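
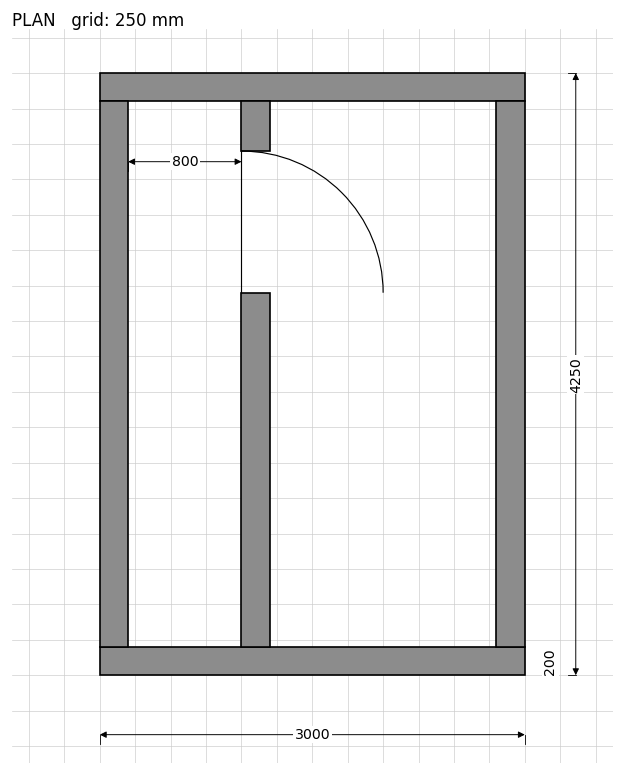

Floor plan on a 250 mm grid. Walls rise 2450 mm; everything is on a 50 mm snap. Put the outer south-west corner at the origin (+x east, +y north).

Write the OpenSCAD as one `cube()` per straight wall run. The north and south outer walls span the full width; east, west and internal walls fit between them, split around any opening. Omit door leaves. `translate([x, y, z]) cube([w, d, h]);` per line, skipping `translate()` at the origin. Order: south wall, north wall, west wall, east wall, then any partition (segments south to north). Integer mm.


cube([3000, 200, 2450]);
translate([0, 4050, 0]) cube([3000, 200, 2450]);
translate([0, 200, 0]) cube([200, 3850, 2450]);
translate([2800, 200, 0]) cube([200, 3850, 2450]);
translate([1000, 200, 0]) cube([200, 2500, 2450]);
translate([1000, 3700, 0]) cube([200, 350, 2450]);


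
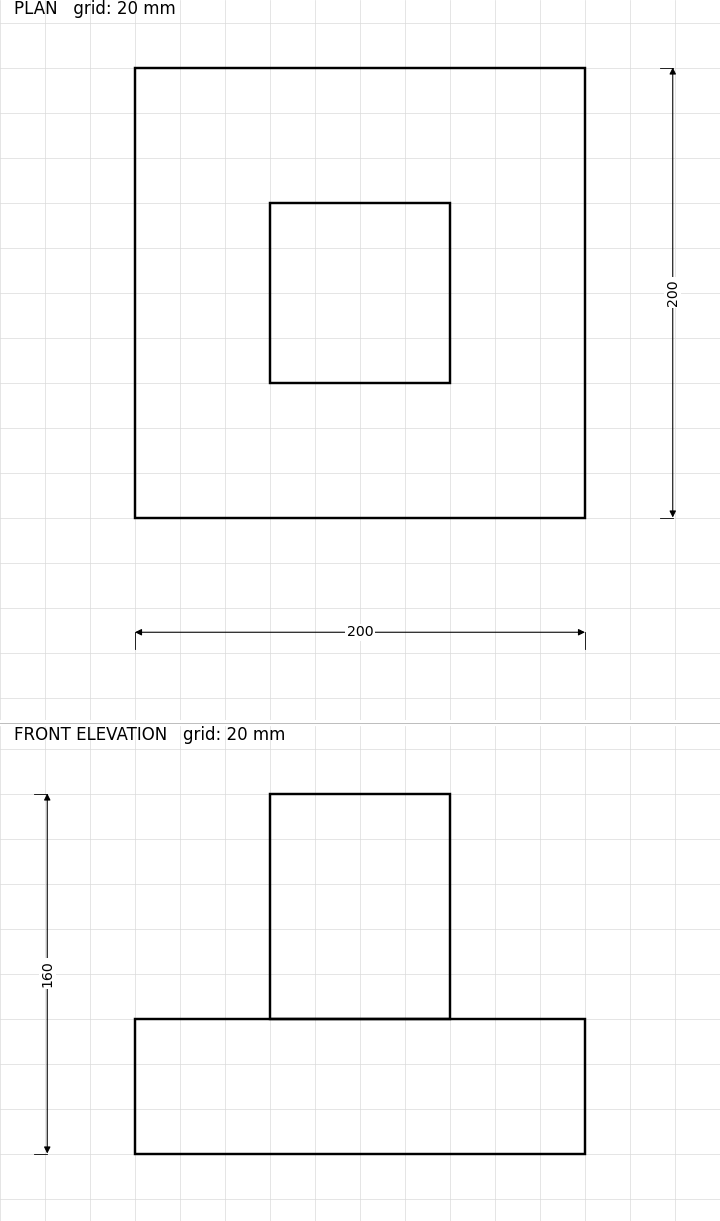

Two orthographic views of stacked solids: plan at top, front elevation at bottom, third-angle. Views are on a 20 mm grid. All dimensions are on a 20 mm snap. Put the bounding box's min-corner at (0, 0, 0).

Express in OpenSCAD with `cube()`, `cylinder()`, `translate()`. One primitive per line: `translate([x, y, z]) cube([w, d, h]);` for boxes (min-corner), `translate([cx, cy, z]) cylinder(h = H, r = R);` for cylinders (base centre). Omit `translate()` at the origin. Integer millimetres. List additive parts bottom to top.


cube([200, 200, 60]);
translate([60, 60, 60]) cube([80, 80, 100]);


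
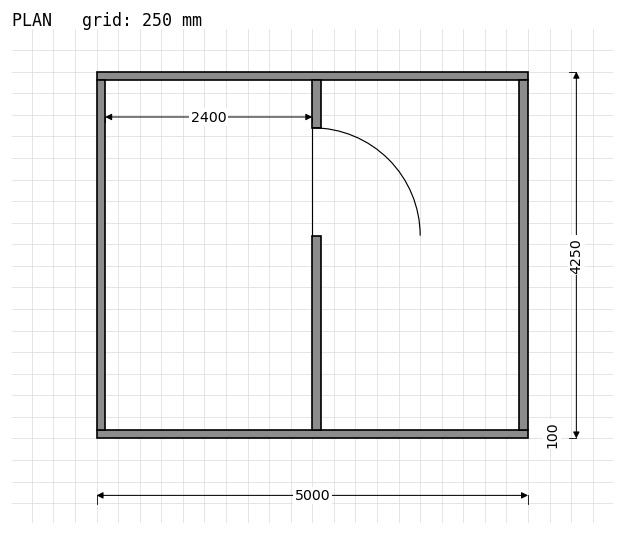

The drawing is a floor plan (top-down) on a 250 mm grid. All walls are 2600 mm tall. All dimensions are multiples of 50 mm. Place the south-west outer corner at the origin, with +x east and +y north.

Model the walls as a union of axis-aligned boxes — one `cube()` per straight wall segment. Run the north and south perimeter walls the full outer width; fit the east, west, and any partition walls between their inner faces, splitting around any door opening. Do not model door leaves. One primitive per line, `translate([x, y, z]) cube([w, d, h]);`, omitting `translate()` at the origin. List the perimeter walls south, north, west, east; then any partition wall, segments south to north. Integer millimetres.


cube([5000, 100, 2600]);
translate([0, 4150, 0]) cube([5000, 100, 2600]);
translate([0, 100, 0]) cube([100, 4050, 2600]);
translate([4900, 100, 0]) cube([100, 4050, 2600]);
translate([2500, 100, 0]) cube([100, 2250, 2600]);
translate([2500, 3600, 0]) cube([100, 550, 2600]);


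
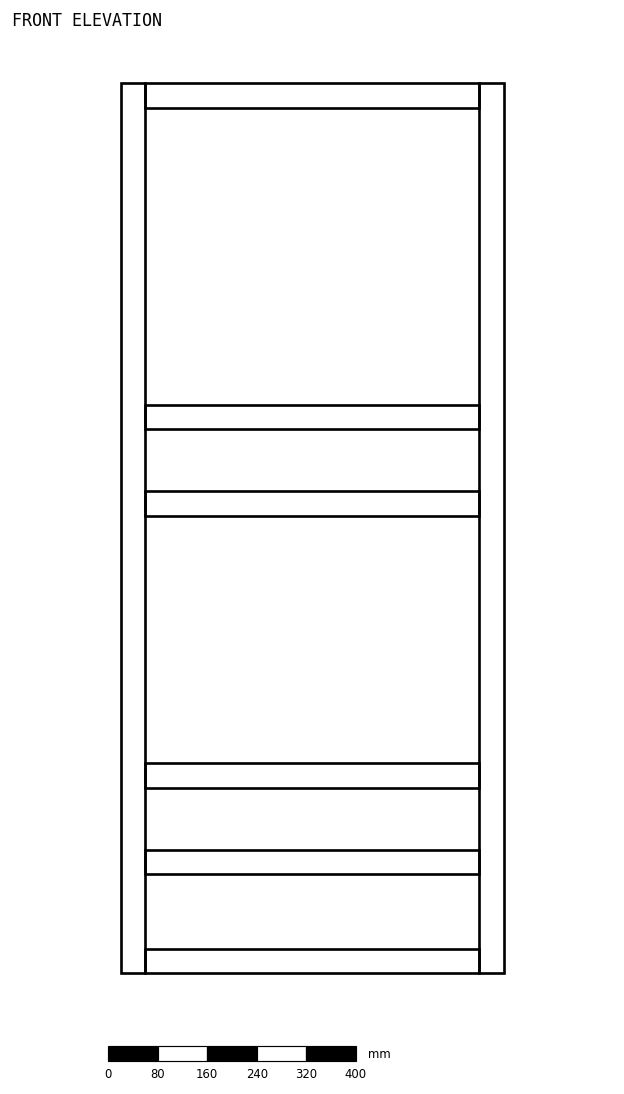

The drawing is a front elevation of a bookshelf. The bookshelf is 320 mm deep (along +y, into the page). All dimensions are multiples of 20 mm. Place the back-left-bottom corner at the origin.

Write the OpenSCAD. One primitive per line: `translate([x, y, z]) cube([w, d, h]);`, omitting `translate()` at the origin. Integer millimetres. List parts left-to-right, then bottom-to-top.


cube([40, 320, 1440]);
translate([40, 0, 0]) cube([540, 320, 40]);
translate([40, 0, 160]) cube([540, 320, 40]);
translate([40, 0, 300]) cube([540, 320, 40]);
translate([40, 0, 740]) cube([540, 320, 40]);
translate([40, 0, 880]) cube([540, 320, 40]);
translate([40, 0, 1400]) cube([540, 320, 40]);
translate([580, 0, 0]) cube([40, 320, 1440]);


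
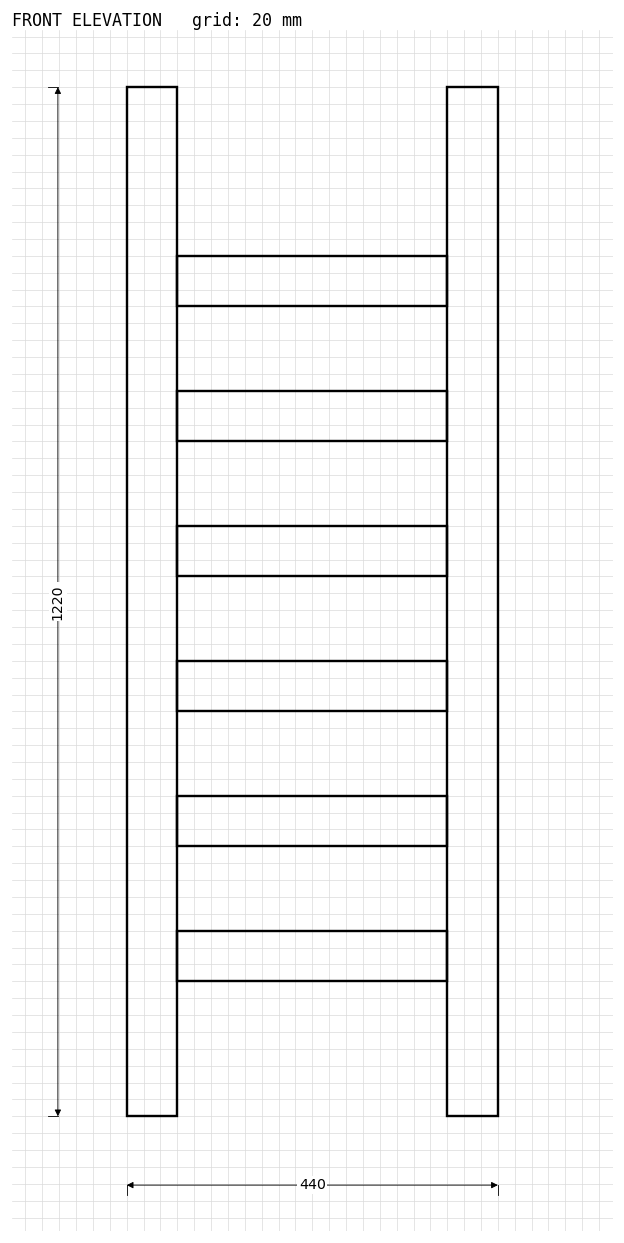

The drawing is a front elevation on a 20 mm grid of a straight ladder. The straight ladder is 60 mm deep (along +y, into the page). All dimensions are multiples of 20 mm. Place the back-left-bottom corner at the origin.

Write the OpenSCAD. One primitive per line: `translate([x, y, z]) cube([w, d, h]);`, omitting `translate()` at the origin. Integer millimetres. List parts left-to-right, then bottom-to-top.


cube([60, 60, 1220]);
translate([60, 0, 160]) cube([320, 60, 60]);
translate([60, 0, 320]) cube([320, 60, 60]);
translate([60, 0, 480]) cube([320, 60, 60]);
translate([60, 0, 640]) cube([320, 60, 60]);
translate([60, 0, 800]) cube([320, 60, 60]);
translate([60, 0, 960]) cube([320, 60, 60]);
translate([380, 0, 0]) cube([60, 60, 1220]);


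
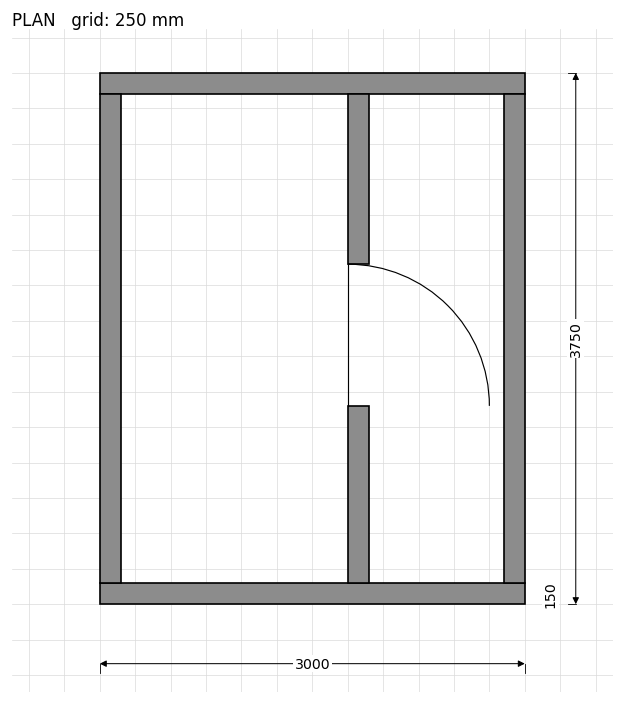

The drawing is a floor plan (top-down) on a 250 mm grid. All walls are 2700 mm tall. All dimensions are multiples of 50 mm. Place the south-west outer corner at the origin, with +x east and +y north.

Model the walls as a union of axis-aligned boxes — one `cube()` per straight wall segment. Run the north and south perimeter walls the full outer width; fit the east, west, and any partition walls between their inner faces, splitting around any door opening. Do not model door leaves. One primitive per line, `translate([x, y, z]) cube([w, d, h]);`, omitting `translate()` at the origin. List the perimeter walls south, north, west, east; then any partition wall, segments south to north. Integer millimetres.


cube([3000, 150, 2700]);
translate([0, 3600, 0]) cube([3000, 150, 2700]);
translate([0, 150, 0]) cube([150, 3450, 2700]);
translate([2850, 150, 0]) cube([150, 3450, 2700]);
translate([1750, 150, 0]) cube([150, 1250, 2700]);
translate([1750, 2400, 0]) cube([150, 1200, 2700]);


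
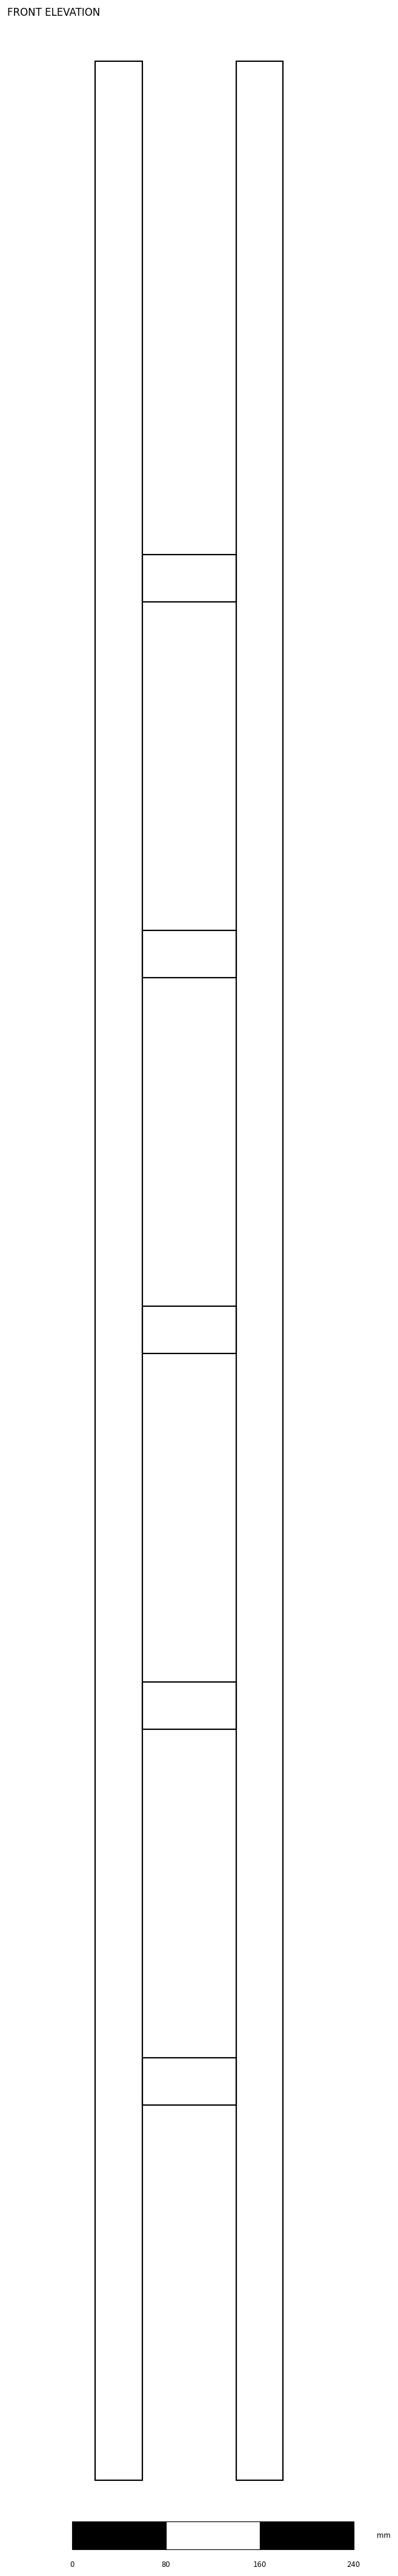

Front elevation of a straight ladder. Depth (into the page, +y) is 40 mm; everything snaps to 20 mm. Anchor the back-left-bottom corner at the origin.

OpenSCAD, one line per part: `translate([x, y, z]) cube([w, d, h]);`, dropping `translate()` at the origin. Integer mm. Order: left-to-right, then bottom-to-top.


cube([40, 40, 2060]);
translate([40, 0, 320]) cube([80, 40, 40]);
translate([40, 0, 640]) cube([80, 40, 40]);
translate([40, 0, 960]) cube([80, 40, 40]);
translate([40, 0, 1280]) cube([80, 40, 40]);
translate([40, 0, 1600]) cube([80, 40, 40]);
translate([120, 0, 0]) cube([40, 40, 2060]);


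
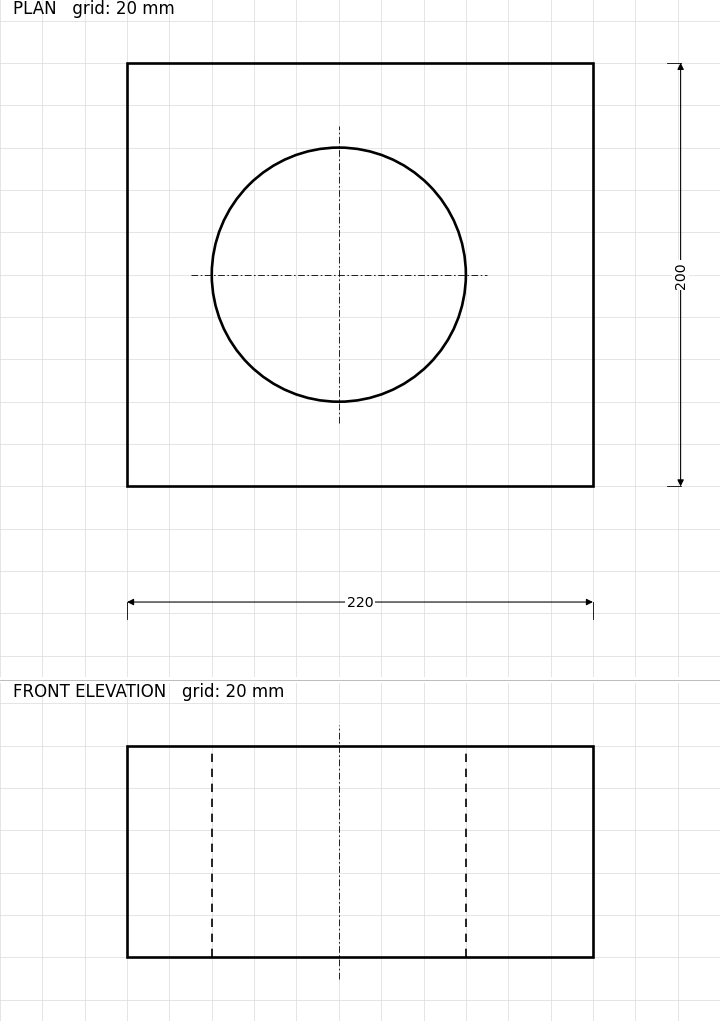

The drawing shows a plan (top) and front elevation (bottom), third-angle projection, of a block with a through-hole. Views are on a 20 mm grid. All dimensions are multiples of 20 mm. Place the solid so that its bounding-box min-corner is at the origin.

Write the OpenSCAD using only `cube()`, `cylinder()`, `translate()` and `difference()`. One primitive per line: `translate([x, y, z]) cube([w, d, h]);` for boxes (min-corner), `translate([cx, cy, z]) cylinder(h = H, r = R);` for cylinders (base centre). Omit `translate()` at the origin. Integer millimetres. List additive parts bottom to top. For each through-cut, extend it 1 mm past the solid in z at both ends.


difference() {
  cube([220, 200, 100]);
  translate([100, 100, -1]) cylinder(h = 102, r = 60);
}


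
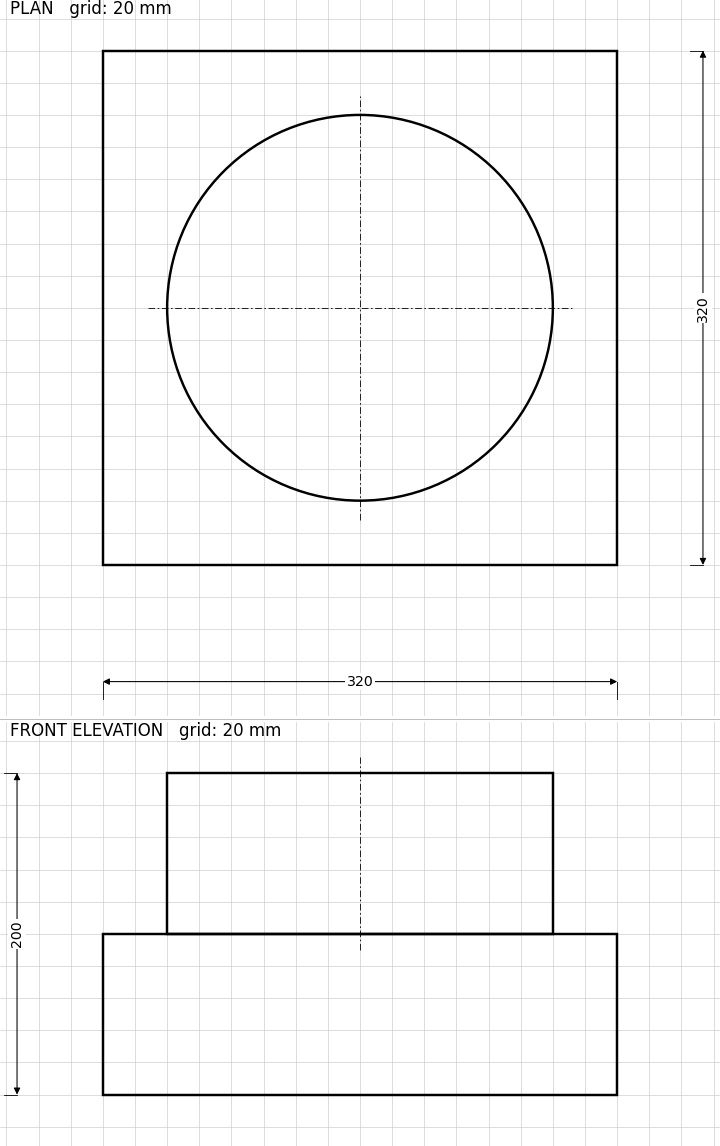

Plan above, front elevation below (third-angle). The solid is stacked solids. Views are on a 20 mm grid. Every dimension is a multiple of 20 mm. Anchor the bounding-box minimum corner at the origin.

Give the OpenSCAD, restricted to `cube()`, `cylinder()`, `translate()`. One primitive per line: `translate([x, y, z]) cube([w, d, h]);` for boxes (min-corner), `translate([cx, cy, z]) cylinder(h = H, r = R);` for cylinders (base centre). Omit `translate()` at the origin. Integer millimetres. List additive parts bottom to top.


cube([320, 320, 100]);
translate([160, 160, 100]) cylinder(h = 100, r = 120);


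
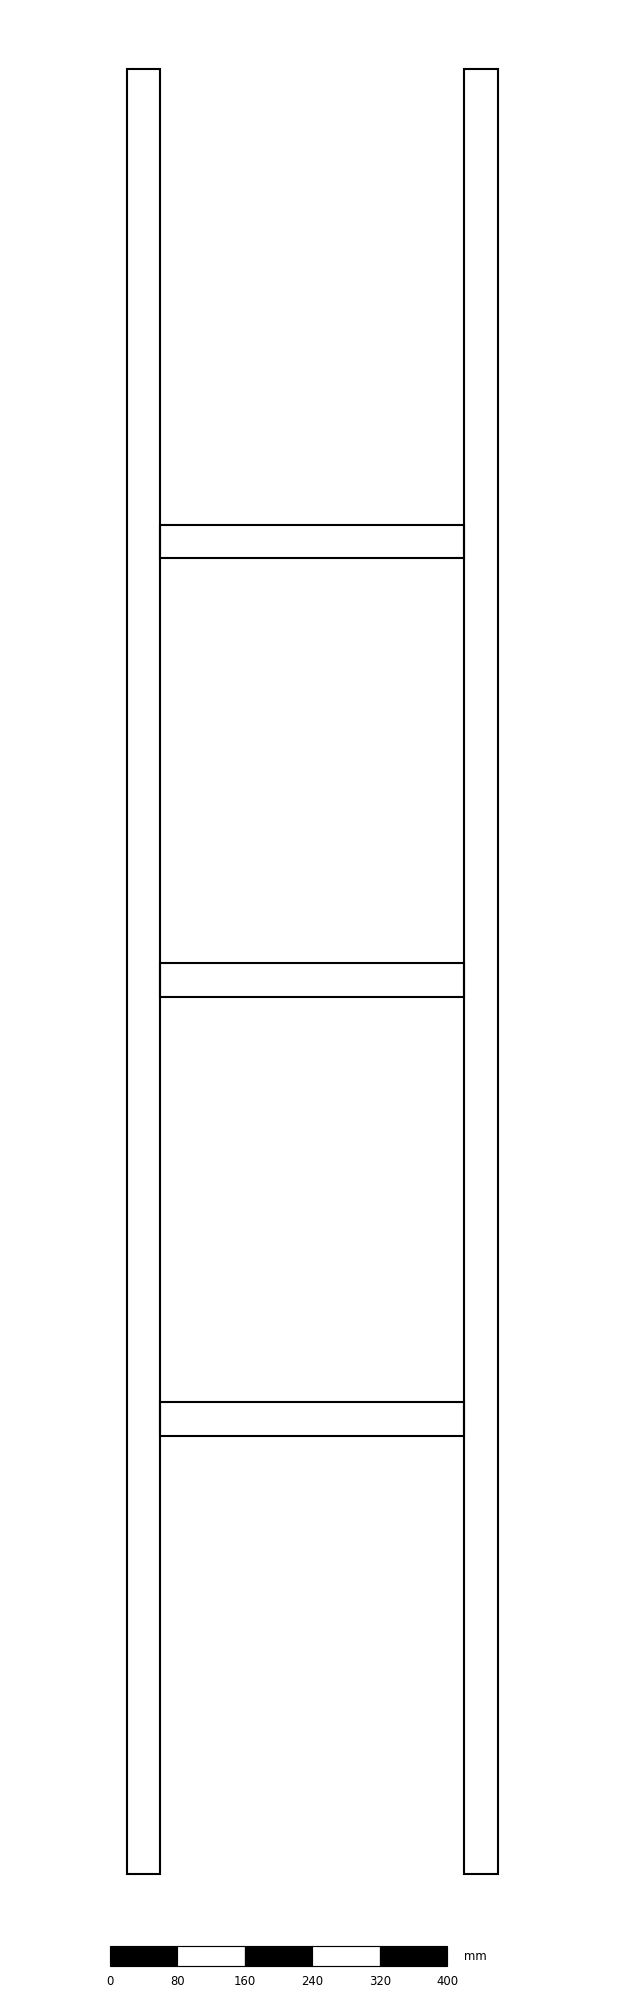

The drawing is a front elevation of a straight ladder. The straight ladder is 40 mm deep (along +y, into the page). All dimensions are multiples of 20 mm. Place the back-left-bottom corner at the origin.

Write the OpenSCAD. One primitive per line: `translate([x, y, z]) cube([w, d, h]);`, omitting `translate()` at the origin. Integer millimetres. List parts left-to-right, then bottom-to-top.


cube([40, 40, 2140]);
translate([40, 0, 520]) cube([360, 40, 40]);
translate([40, 0, 1040]) cube([360, 40, 40]);
translate([40, 0, 1560]) cube([360, 40, 40]);
translate([400, 0, 0]) cube([40, 40, 2140]);


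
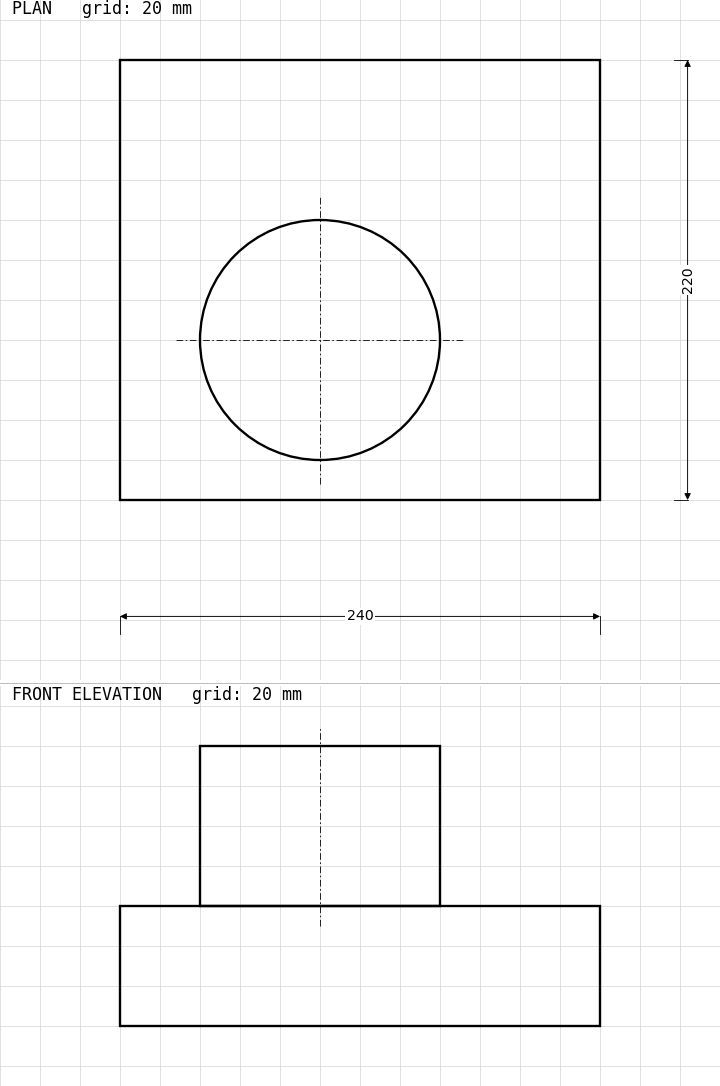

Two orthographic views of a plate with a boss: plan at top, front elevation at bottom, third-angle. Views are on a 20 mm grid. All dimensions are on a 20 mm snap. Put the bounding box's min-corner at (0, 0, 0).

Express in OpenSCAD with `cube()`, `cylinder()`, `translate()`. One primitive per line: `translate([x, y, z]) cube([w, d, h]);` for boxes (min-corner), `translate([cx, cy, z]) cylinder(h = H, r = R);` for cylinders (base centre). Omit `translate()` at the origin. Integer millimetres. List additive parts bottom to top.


cube([240, 220, 60]);
translate([100, 80, 60]) cylinder(h = 80, r = 60);


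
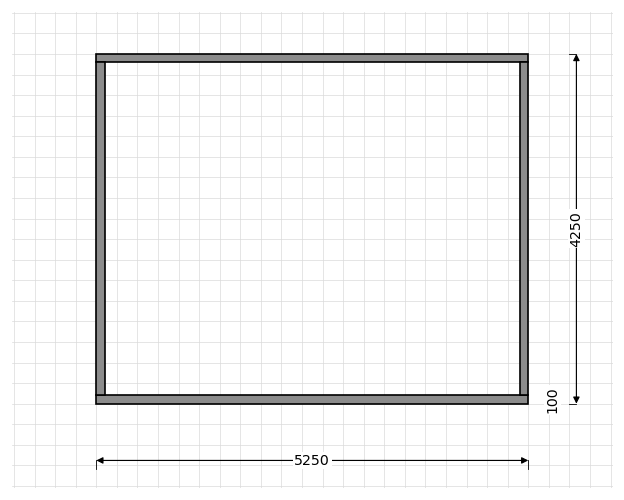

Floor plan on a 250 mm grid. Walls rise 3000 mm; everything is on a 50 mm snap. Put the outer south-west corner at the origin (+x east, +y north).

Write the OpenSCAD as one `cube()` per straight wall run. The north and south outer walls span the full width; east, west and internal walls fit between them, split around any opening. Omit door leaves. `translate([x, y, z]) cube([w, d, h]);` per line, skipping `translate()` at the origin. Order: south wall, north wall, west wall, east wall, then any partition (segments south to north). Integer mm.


cube([5250, 100, 3000]);
translate([0, 4150, 0]) cube([5250, 100, 3000]);
translate([0, 100, 0]) cube([100, 4050, 3000]);
translate([5150, 100, 0]) cube([100, 4050, 3000]);


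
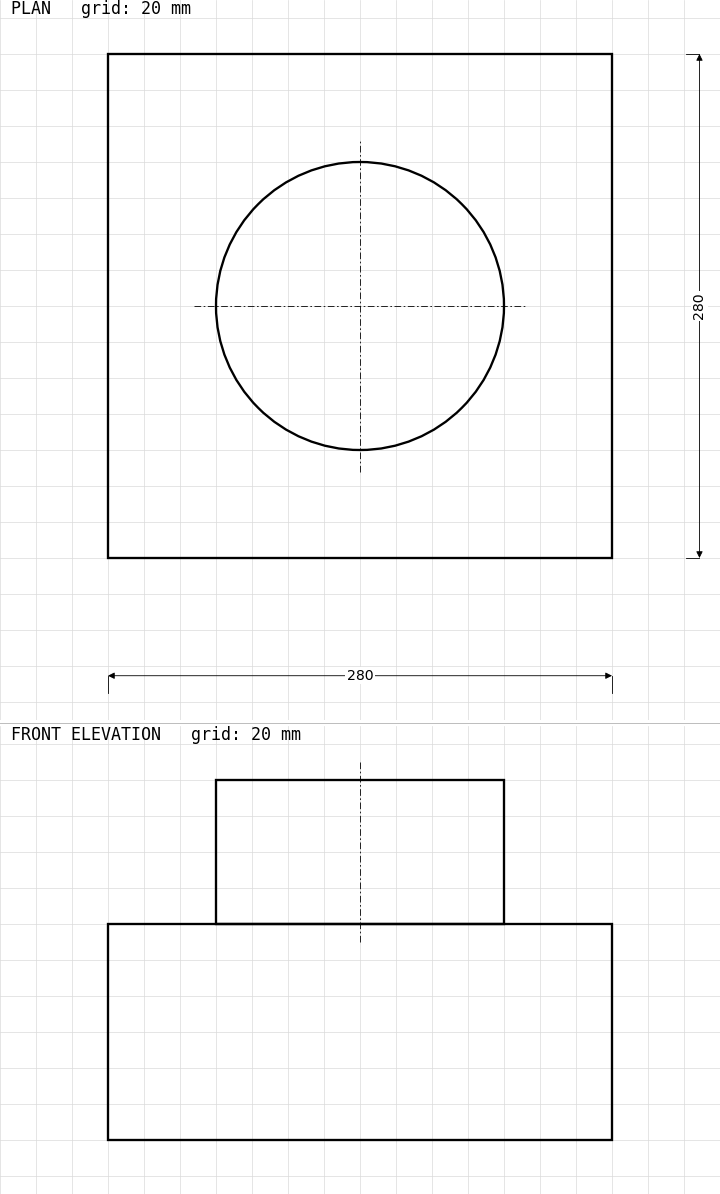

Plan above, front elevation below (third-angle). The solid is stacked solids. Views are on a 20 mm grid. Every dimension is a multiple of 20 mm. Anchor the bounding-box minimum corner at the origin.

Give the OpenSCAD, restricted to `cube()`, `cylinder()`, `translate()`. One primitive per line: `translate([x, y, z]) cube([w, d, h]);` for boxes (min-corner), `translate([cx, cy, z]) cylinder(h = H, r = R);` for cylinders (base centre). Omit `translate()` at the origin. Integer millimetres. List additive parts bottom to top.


cube([280, 280, 120]);
translate([140, 140, 120]) cylinder(h = 80, r = 80);


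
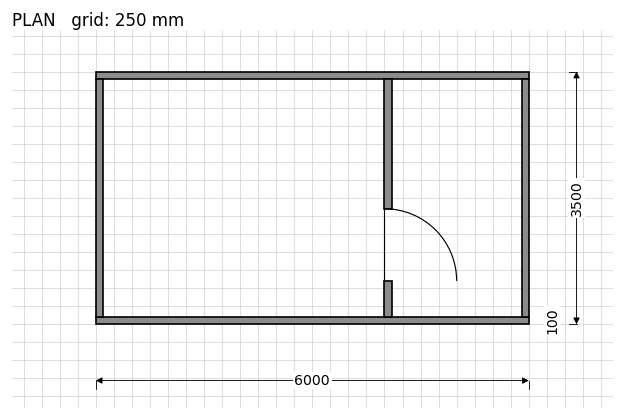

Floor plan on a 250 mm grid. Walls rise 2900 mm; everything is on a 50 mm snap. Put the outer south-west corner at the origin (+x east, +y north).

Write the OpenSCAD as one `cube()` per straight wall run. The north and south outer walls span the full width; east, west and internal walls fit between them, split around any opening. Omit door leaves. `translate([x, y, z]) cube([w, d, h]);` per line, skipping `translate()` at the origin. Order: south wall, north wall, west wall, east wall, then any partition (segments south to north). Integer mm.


cube([6000, 100, 2900]);
translate([0, 3400, 0]) cube([6000, 100, 2900]);
translate([0, 100, 0]) cube([100, 3300, 2900]);
translate([5900, 100, 0]) cube([100, 3300, 2900]);
translate([4000, 100, 0]) cube([100, 500, 2900]);
translate([4000, 1600, 0]) cube([100, 1800, 2900]);


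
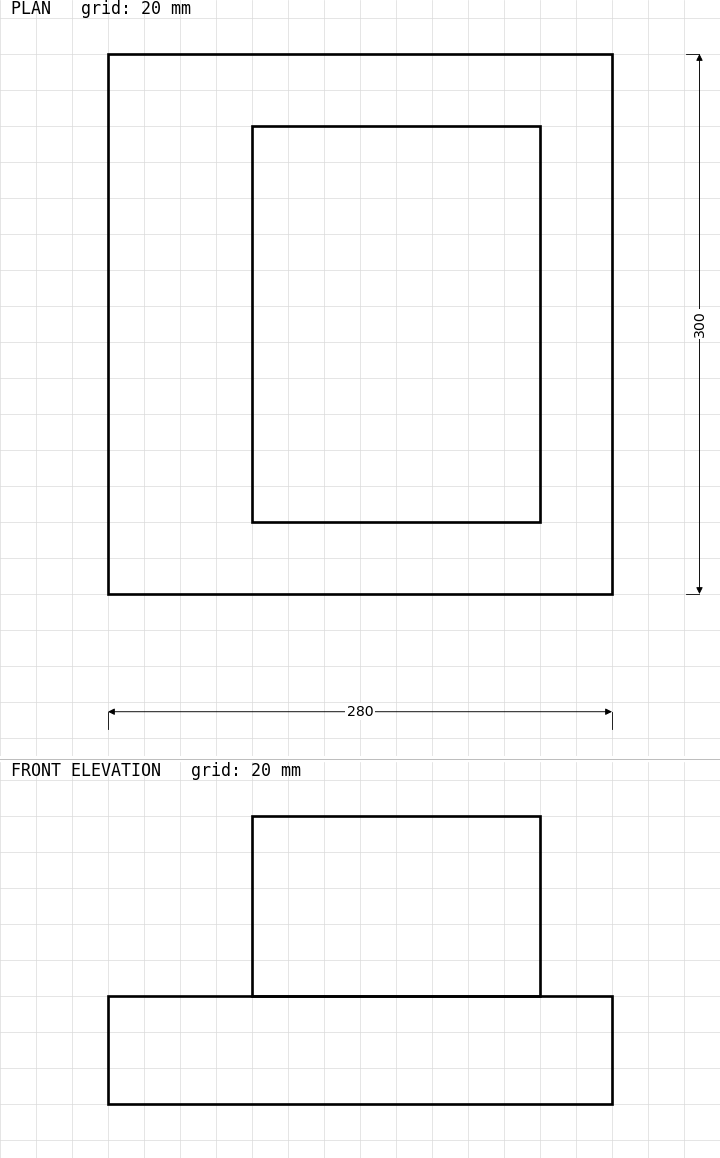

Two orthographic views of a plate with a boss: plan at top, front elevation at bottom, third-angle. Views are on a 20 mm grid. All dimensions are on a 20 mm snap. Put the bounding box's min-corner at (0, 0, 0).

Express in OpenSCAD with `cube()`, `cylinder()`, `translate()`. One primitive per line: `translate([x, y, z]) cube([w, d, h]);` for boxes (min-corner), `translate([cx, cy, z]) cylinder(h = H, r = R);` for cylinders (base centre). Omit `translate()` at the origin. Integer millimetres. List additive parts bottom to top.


cube([280, 300, 60]);
translate([80, 40, 60]) cube([160, 220, 100]);


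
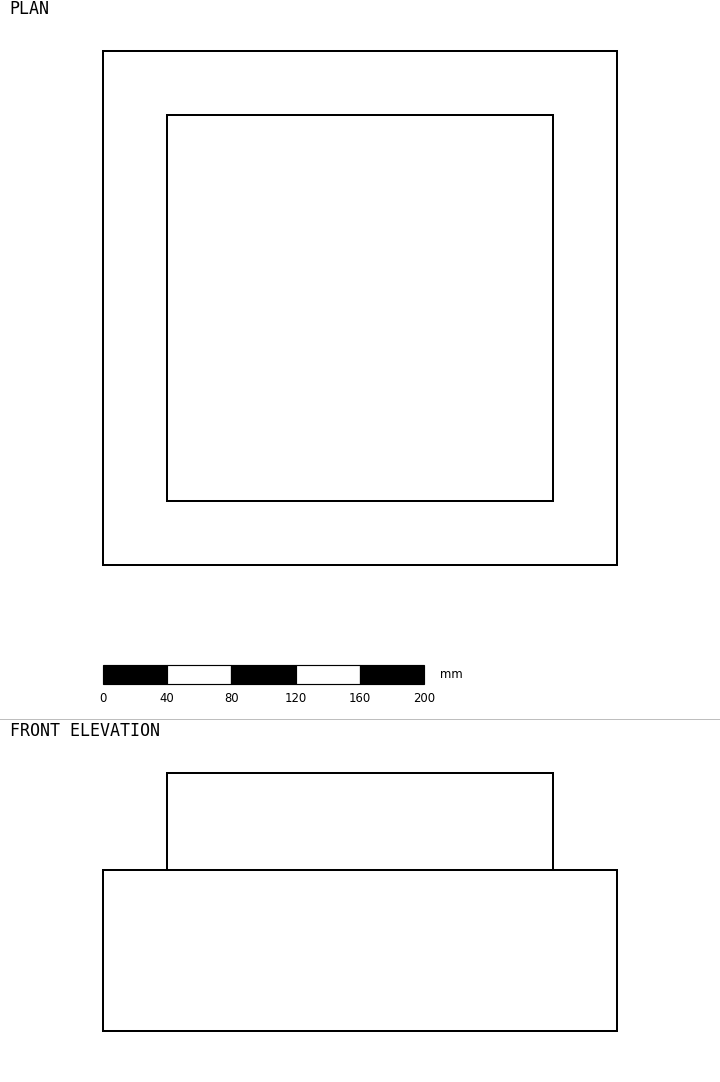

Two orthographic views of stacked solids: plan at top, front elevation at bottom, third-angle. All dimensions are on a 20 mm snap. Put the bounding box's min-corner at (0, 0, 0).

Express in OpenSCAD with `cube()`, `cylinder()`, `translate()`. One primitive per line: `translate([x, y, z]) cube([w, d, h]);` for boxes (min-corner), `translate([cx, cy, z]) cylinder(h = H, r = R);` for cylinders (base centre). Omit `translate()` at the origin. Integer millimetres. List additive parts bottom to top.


cube([320, 320, 100]);
translate([40, 40, 100]) cube([240, 240, 60]);


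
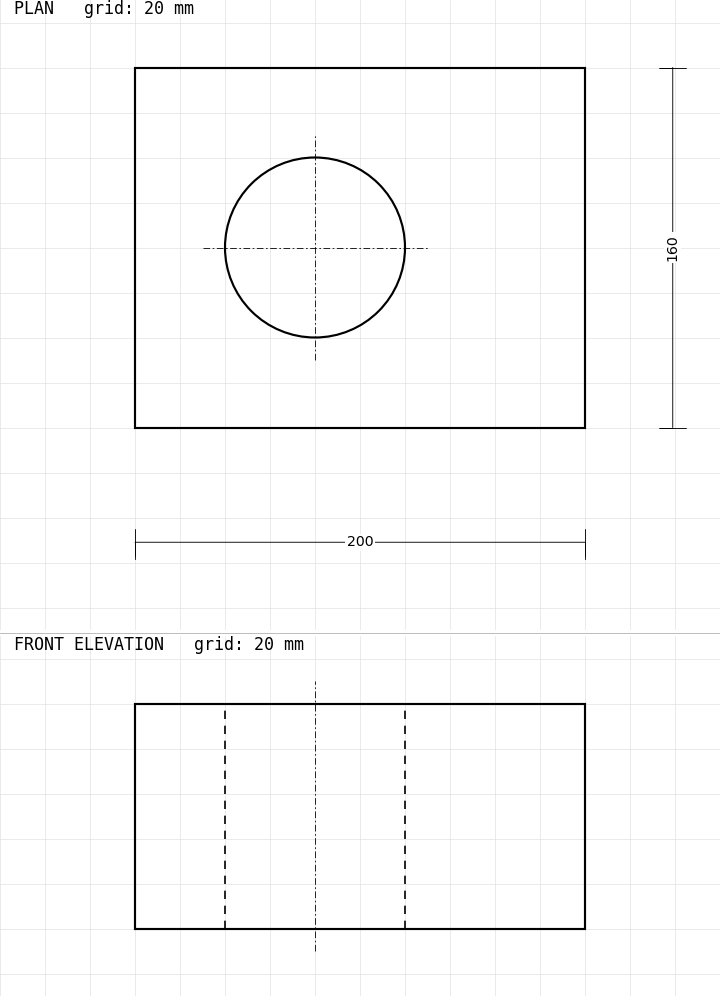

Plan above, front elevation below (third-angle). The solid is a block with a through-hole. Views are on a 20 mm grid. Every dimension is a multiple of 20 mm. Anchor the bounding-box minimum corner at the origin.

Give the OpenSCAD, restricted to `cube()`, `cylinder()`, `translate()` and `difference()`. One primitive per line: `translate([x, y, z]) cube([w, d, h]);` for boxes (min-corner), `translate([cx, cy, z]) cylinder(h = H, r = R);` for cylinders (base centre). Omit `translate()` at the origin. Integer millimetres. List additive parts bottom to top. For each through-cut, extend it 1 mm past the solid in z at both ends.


difference() {
  cube([200, 160, 100]);
  translate([80, 80, -1]) cylinder(h = 102, r = 40);
}


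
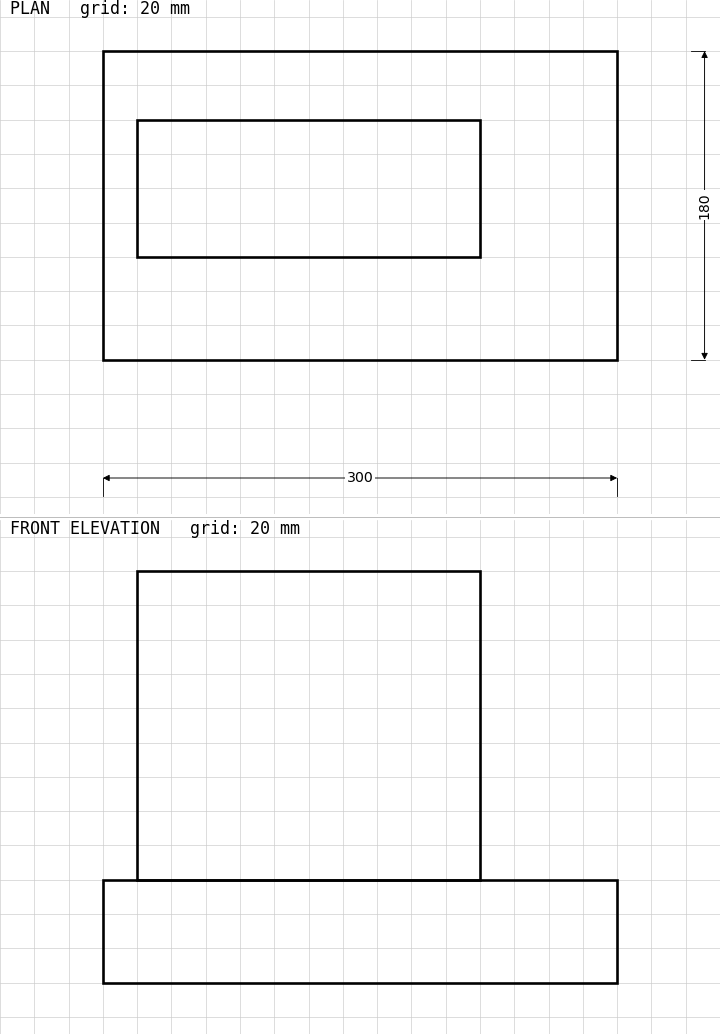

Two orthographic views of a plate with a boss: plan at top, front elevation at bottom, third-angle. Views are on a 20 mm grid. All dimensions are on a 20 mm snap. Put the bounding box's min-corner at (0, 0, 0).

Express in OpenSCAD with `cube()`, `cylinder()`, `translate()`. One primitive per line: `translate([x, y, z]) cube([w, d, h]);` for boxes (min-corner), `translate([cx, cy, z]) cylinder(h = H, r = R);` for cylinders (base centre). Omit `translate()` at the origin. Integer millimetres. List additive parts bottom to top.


cube([300, 180, 60]);
translate([20, 60, 60]) cube([200, 80, 180]);


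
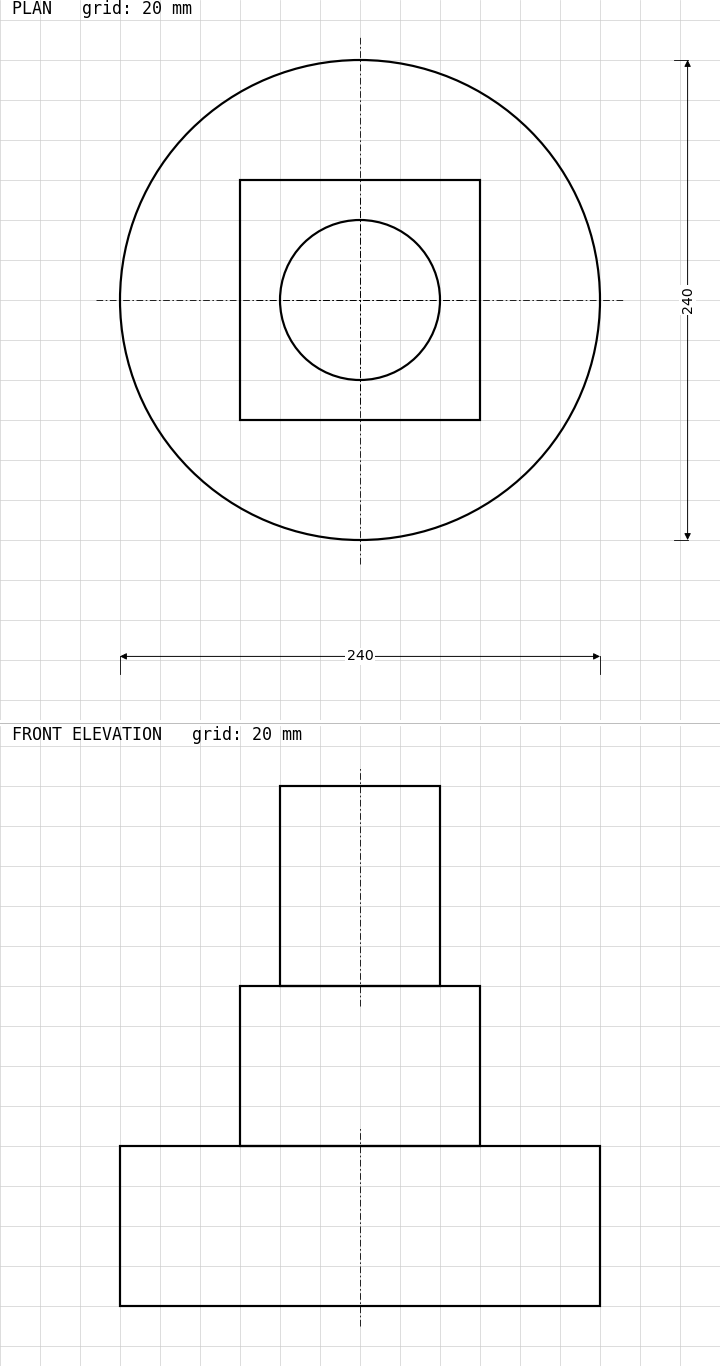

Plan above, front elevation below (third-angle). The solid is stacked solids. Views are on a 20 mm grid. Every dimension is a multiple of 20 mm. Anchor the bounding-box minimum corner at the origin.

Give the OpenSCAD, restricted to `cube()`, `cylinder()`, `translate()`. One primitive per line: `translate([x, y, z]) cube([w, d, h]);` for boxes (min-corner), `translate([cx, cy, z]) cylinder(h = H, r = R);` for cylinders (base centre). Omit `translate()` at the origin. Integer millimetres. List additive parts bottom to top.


translate([120, 120, 0]) cylinder(h = 80, r = 120);
translate([60, 60, 80]) cube([120, 120, 80]);
translate([120, 120, 160]) cylinder(h = 100, r = 40);


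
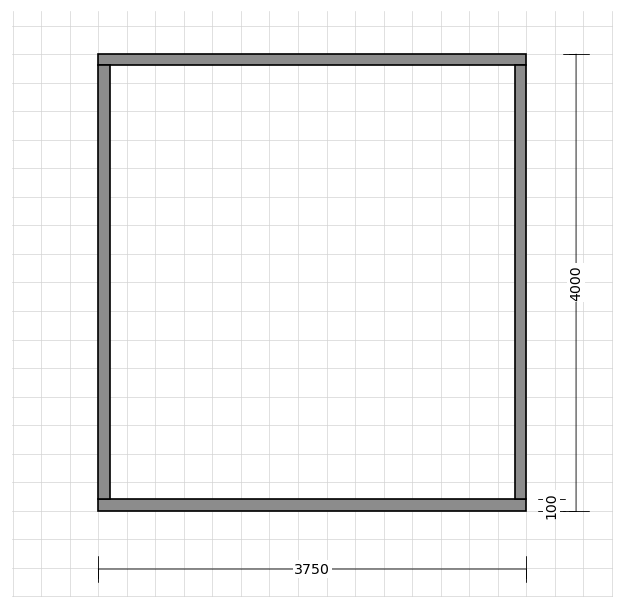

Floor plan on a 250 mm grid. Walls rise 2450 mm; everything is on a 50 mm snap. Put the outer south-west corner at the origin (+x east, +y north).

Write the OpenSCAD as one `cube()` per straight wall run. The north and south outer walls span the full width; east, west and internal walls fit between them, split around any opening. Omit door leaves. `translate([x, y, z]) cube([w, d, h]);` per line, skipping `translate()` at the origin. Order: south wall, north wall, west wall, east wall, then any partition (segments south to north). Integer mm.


cube([3750, 100, 2450]);
translate([0, 3900, 0]) cube([3750, 100, 2450]);
translate([0, 100, 0]) cube([100, 3800, 2450]);
translate([3650, 100, 0]) cube([100, 3800, 2450]);


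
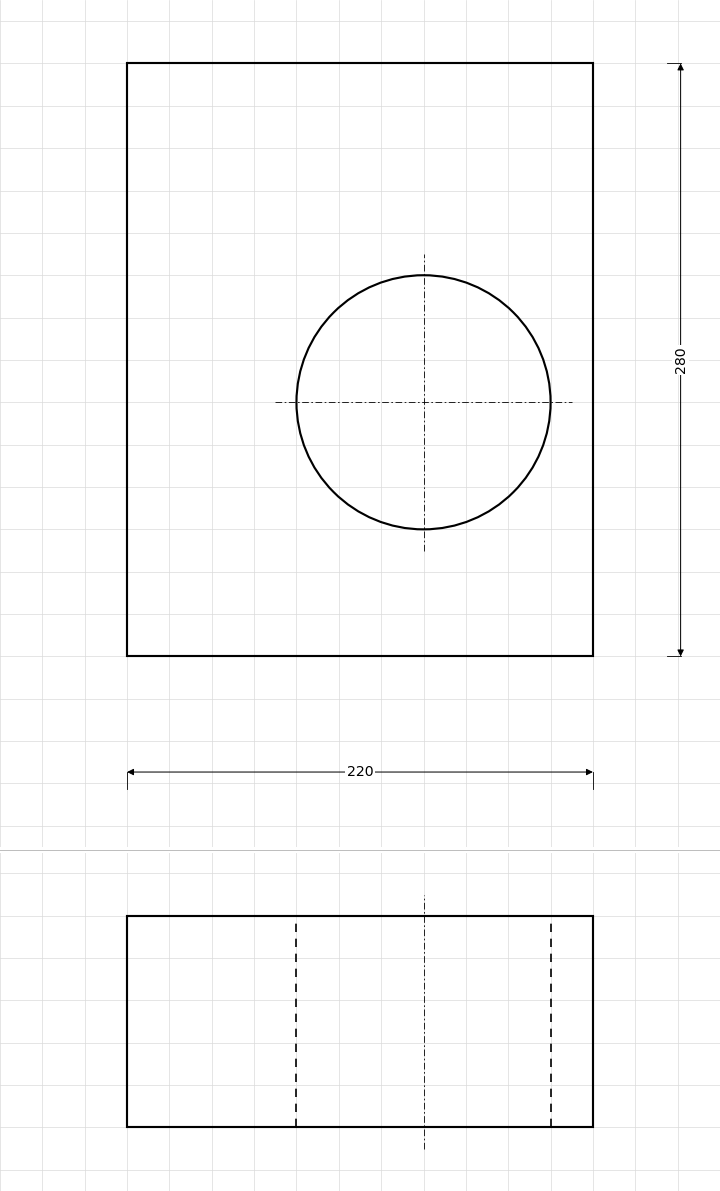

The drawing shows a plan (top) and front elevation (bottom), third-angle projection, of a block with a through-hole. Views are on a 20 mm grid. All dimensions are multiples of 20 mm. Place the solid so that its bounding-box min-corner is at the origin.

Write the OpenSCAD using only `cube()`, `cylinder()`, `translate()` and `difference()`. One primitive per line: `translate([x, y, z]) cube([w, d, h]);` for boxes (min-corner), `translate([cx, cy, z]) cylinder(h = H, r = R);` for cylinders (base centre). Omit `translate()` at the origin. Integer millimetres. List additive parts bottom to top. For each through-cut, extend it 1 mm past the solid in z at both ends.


difference() {
  cube([220, 280, 100]);
  translate([140, 120, -1]) cylinder(h = 102, r = 60);
}


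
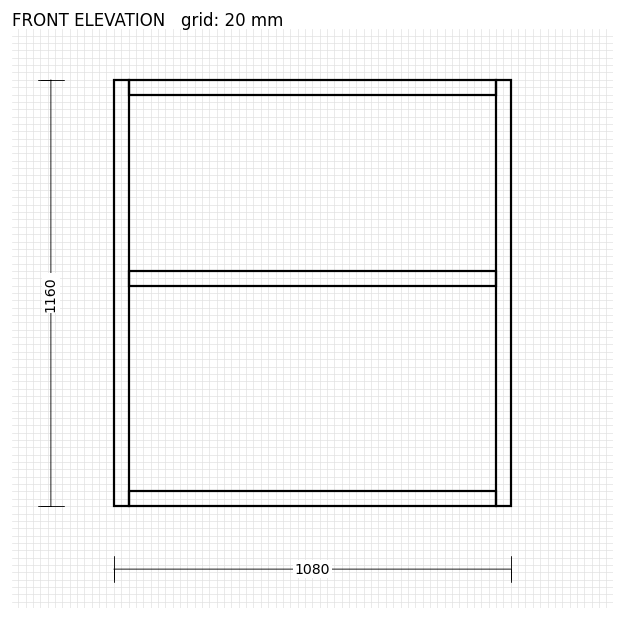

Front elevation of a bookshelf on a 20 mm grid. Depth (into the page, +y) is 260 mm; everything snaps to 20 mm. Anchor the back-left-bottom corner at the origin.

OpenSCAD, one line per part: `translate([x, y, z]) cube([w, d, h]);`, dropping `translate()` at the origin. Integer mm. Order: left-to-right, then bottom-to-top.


cube([40, 260, 1160]);
translate([40, 0, 0]) cube([1000, 260, 40]);
translate([40, 0, 600]) cube([1000, 260, 40]);
translate([40, 0, 1120]) cube([1000, 260, 40]);
translate([1040, 0, 0]) cube([40, 260, 1160]);


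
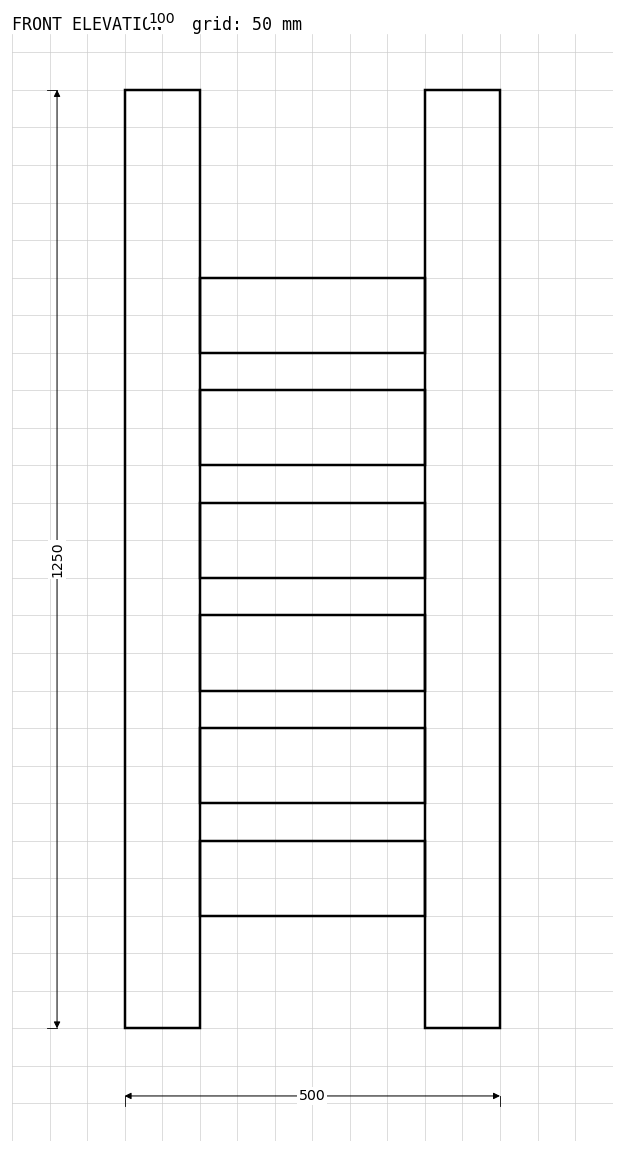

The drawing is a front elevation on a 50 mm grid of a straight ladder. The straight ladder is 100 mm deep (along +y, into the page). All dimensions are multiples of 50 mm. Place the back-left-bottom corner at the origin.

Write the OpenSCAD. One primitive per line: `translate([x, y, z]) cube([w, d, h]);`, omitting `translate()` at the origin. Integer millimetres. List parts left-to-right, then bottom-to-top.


cube([100, 100, 1250]);
translate([100, 0, 150]) cube([300, 100, 100]);
translate([100, 0, 300]) cube([300, 100, 100]);
translate([100, 0, 450]) cube([300, 100, 100]);
translate([100, 0, 600]) cube([300, 100, 100]);
translate([100, 0, 750]) cube([300, 100, 100]);
translate([100, 0, 900]) cube([300, 100, 100]);
translate([400, 0, 0]) cube([100, 100, 1250]);


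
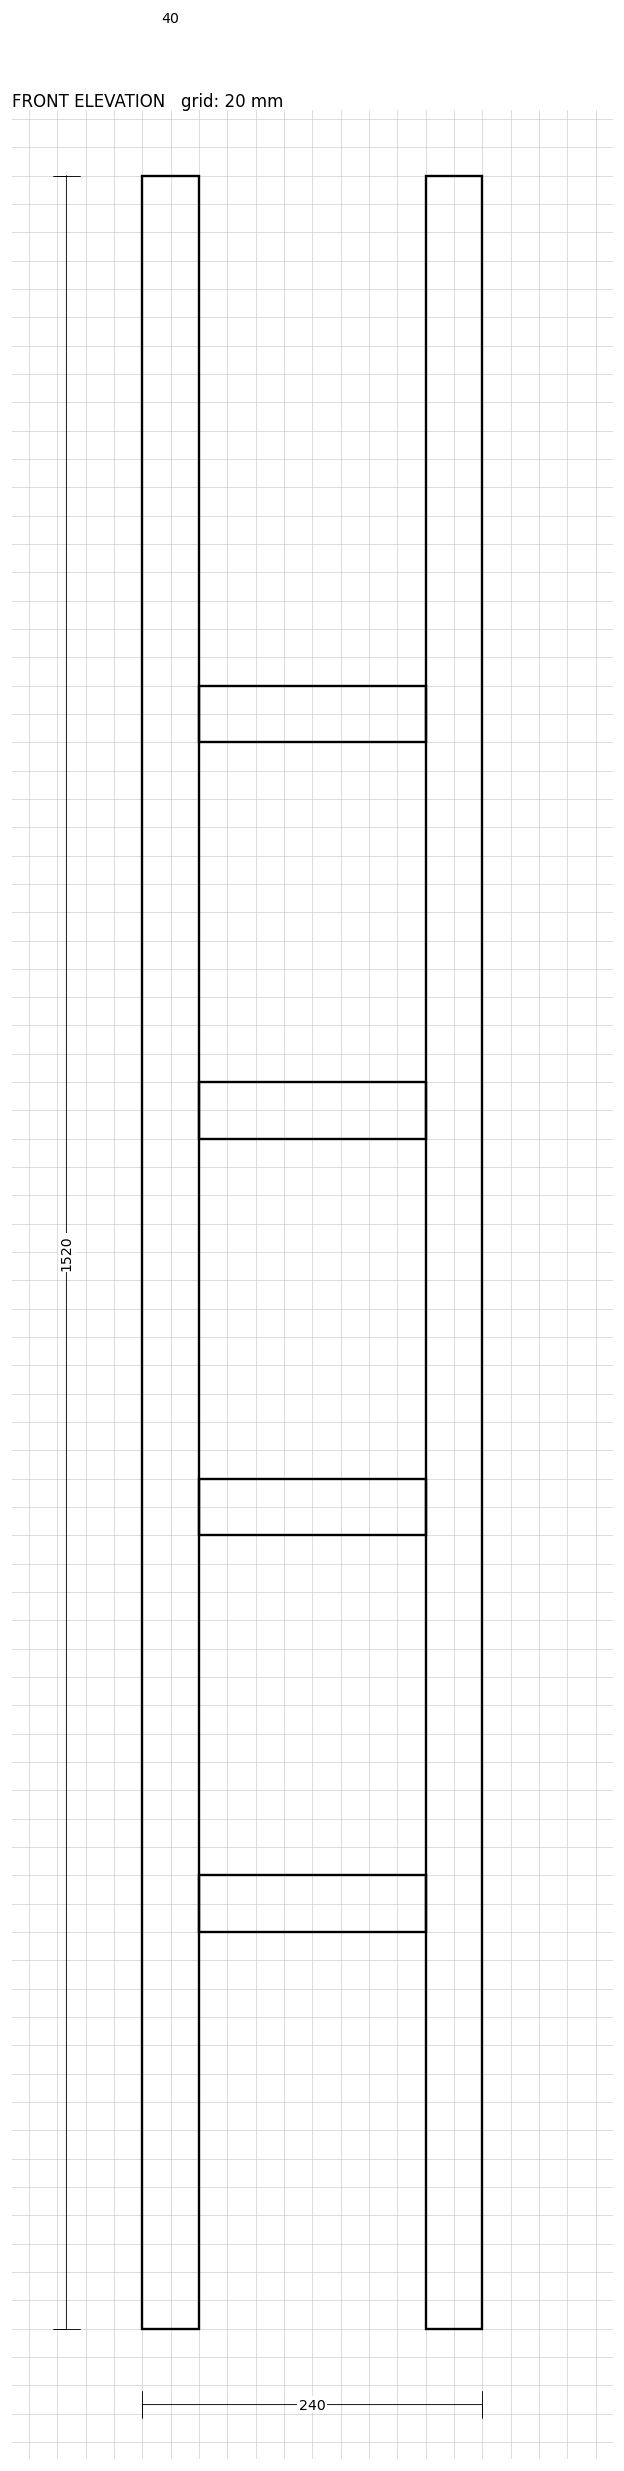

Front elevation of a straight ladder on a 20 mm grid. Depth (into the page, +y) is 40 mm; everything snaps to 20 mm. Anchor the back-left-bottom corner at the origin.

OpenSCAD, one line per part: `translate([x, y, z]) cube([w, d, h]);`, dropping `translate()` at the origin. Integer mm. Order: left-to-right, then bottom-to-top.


cube([40, 40, 1520]);
translate([40, 0, 280]) cube([160, 40, 40]);
translate([40, 0, 560]) cube([160, 40, 40]);
translate([40, 0, 840]) cube([160, 40, 40]);
translate([40, 0, 1120]) cube([160, 40, 40]);
translate([200, 0, 0]) cube([40, 40, 1520]);


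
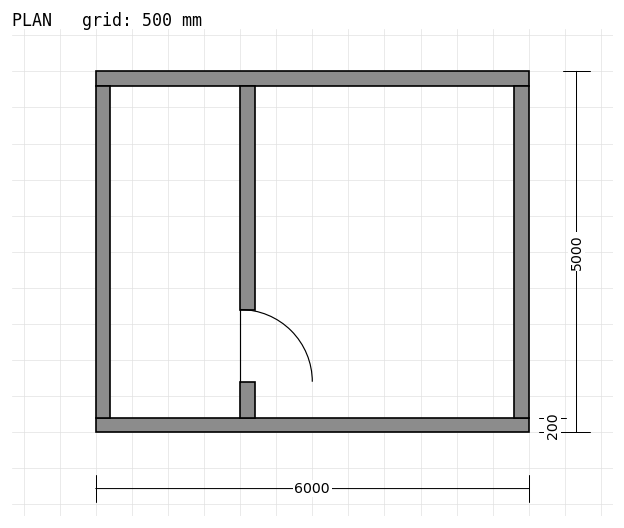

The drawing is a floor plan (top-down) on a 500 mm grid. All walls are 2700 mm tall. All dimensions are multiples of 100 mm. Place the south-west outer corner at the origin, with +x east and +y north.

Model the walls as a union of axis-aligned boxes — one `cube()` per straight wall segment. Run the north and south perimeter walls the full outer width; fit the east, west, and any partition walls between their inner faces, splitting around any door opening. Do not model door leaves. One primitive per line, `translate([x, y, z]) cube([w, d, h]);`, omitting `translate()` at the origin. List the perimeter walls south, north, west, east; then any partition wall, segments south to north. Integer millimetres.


cube([6000, 200, 2700]);
translate([0, 4800, 0]) cube([6000, 200, 2700]);
translate([0, 200, 0]) cube([200, 4600, 2700]);
translate([5800, 200, 0]) cube([200, 4600, 2700]);
translate([2000, 200, 0]) cube([200, 500, 2700]);
translate([2000, 1700, 0]) cube([200, 3100, 2700]);


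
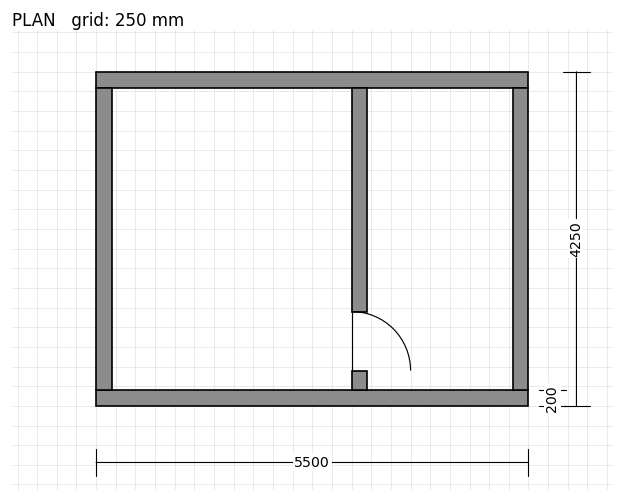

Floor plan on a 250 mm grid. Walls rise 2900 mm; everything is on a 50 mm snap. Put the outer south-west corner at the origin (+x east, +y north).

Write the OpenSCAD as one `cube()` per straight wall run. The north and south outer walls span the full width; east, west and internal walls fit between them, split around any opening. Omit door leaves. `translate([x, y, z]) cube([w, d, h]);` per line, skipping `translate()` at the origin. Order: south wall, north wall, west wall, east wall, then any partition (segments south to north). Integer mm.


cube([5500, 200, 2900]);
translate([0, 4050, 0]) cube([5500, 200, 2900]);
translate([0, 200, 0]) cube([200, 3850, 2900]);
translate([5300, 200, 0]) cube([200, 3850, 2900]);
translate([3250, 200, 0]) cube([200, 250, 2900]);
translate([3250, 1200, 0]) cube([200, 2850, 2900]);


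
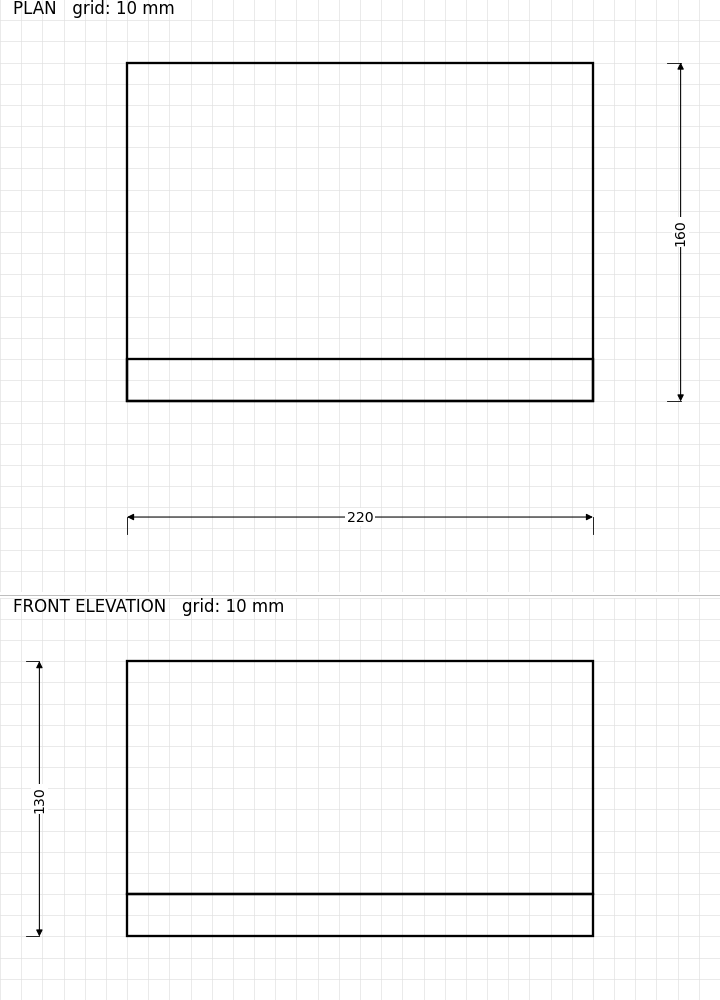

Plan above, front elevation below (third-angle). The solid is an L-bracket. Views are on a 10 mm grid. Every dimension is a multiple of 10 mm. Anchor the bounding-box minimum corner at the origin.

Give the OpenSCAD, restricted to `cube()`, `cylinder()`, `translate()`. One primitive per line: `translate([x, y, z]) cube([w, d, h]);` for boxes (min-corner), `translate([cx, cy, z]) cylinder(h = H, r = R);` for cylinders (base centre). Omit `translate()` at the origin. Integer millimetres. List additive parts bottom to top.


cube([220, 160, 20]);
translate([0, 0, 20]) cube([220, 20, 110]);


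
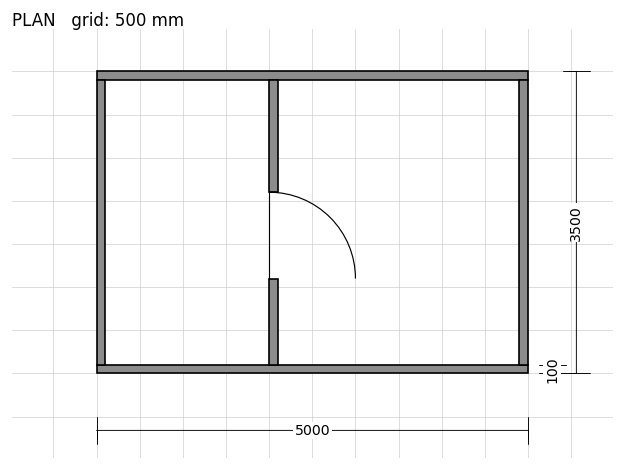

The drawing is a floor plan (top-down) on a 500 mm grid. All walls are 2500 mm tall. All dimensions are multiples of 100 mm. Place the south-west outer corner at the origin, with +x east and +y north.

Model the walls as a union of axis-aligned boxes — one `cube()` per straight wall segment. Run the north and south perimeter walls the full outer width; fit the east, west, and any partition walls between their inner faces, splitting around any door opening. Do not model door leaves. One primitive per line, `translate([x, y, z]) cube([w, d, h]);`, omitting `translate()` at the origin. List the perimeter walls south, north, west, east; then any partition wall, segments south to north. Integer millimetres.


cube([5000, 100, 2500]);
translate([0, 3400, 0]) cube([5000, 100, 2500]);
translate([0, 100, 0]) cube([100, 3300, 2500]);
translate([4900, 100, 0]) cube([100, 3300, 2500]);
translate([2000, 100, 0]) cube([100, 1000, 2500]);
translate([2000, 2100, 0]) cube([100, 1300, 2500]);


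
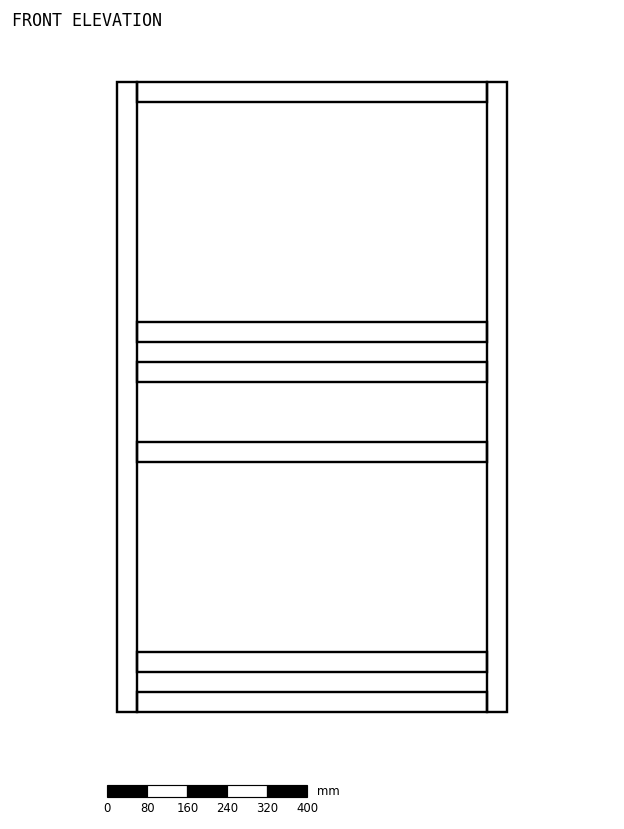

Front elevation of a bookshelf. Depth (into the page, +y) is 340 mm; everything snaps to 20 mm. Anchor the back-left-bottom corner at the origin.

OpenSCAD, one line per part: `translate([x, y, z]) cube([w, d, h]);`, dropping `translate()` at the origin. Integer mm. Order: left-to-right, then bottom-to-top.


cube([40, 340, 1260]);
translate([40, 0, 0]) cube([700, 340, 40]);
translate([40, 0, 80]) cube([700, 340, 40]);
translate([40, 0, 500]) cube([700, 340, 40]);
translate([40, 0, 660]) cube([700, 340, 40]);
translate([40, 0, 740]) cube([700, 340, 40]);
translate([40, 0, 1220]) cube([700, 340, 40]);
translate([740, 0, 0]) cube([40, 340, 1260]);


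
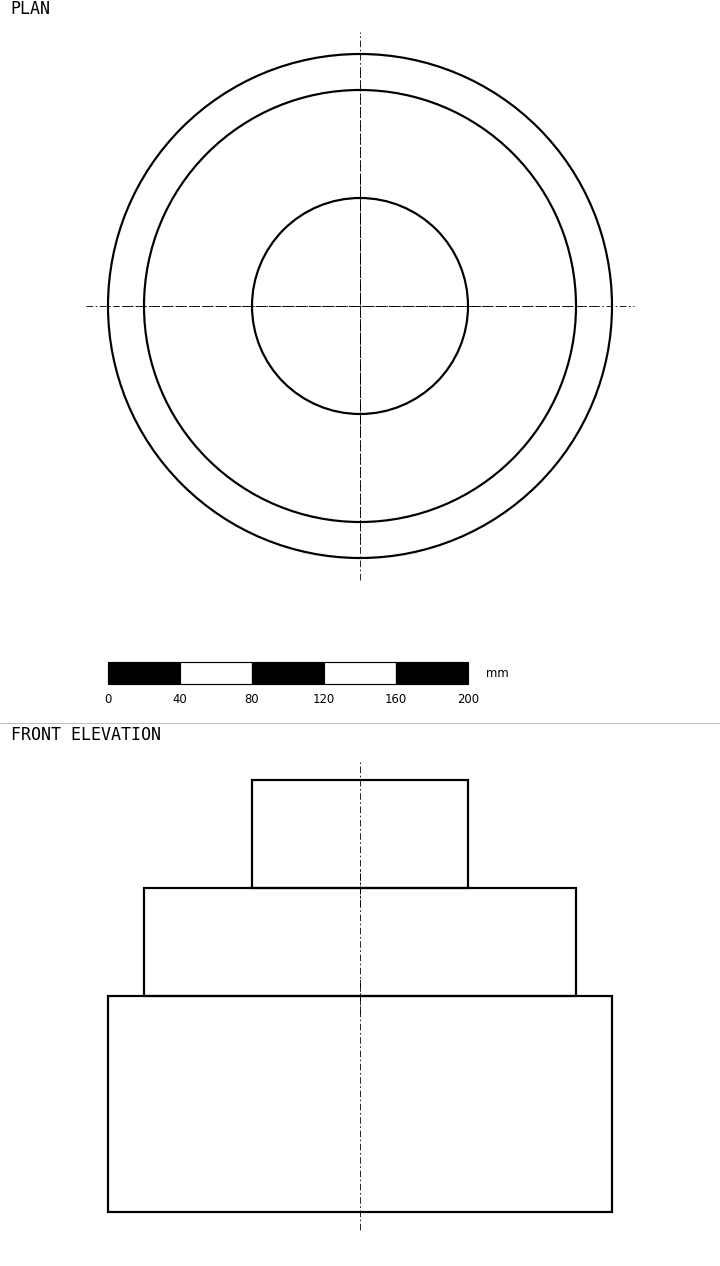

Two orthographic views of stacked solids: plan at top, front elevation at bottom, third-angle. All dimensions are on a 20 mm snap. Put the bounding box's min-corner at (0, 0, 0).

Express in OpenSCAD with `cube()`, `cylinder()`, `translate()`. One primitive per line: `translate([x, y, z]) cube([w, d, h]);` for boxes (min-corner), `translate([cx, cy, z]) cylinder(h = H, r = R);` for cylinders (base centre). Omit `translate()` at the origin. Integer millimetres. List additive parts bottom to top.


translate([140, 140, 0]) cylinder(h = 120, r = 140);
translate([140, 140, 120]) cylinder(h = 60, r = 120);
translate([140, 140, 180]) cylinder(h = 60, r = 60);


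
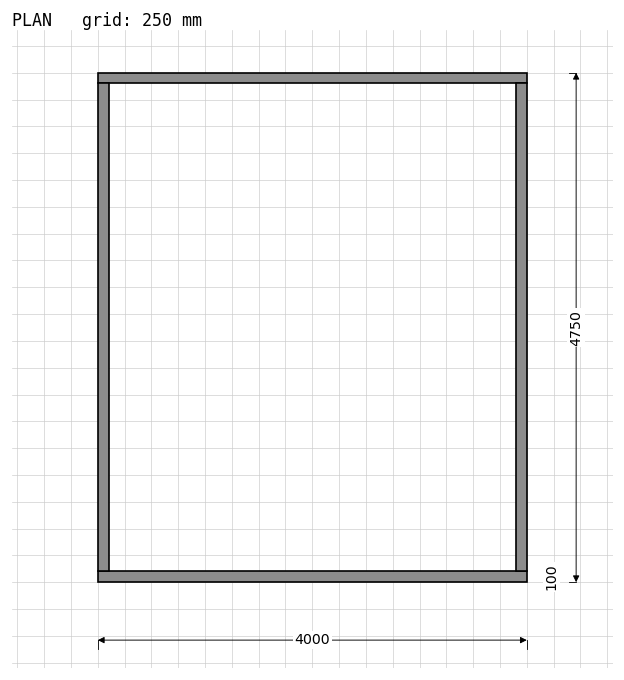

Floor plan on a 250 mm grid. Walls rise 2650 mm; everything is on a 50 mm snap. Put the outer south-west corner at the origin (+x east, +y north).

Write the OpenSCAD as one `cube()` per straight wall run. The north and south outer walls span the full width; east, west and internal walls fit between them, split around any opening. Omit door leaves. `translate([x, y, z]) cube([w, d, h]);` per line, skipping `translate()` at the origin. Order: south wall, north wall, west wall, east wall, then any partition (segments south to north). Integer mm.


cube([4000, 100, 2650]);
translate([0, 4650, 0]) cube([4000, 100, 2650]);
translate([0, 100, 0]) cube([100, 4550, 2650]);
translate([3900, 100, 0]) cube([100, 4550, 2650]);


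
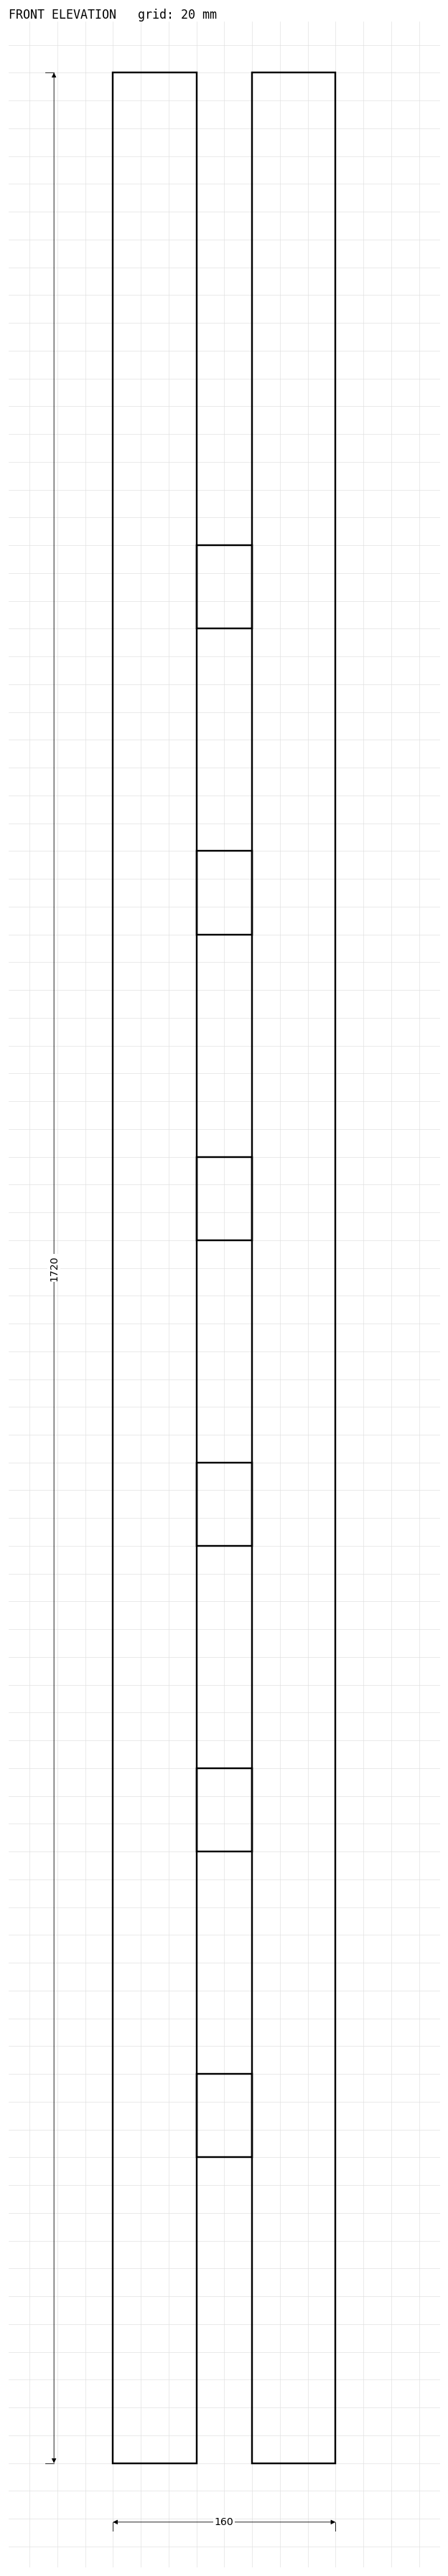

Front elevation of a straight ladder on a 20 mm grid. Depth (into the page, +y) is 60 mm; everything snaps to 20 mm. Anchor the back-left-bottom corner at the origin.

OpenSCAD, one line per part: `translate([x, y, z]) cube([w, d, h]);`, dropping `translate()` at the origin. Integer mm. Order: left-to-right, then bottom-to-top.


cube([60, 60, 1720]);
translate([60, 0, 220]) cube([40, 60, 60]);
translate([60, 0, 440]) cube([40, 60, 60]);
translate([60, 0, 660]) cube([40, 60, 60]);
translate([60, 0, 880]) cube([40, 60, 60]);
translate([60, 0, 1100]) cube([40, 60, 60]);
translate([60, 0, 1320]) cube([40, 60, 60]);
translate([100, 0, 0]) cube([60, 60, 1720]);


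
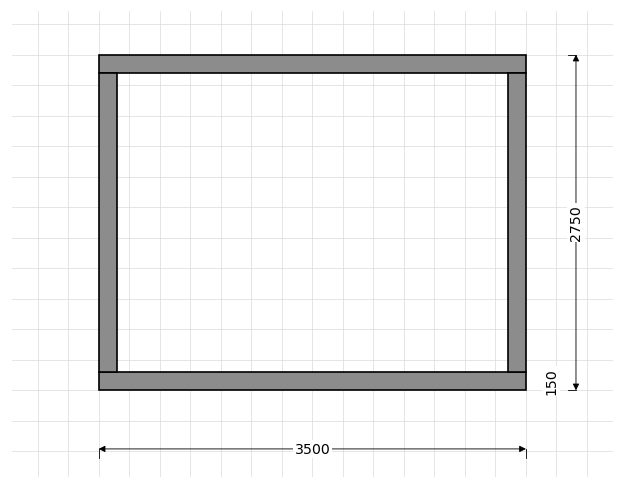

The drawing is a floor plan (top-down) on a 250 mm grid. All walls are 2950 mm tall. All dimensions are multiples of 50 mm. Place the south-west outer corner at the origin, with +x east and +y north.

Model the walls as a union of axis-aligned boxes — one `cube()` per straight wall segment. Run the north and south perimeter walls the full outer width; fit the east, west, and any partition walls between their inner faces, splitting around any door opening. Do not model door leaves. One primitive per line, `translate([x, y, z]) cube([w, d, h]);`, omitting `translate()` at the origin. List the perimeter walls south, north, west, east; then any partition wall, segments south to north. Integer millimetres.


cube([3500, 150, 2950]);
translate([0, 2600, 0]) cube([3500, 150, 2950]);
translate([0, 150, 0]) cube([150, 2450, 2950]);
translate([3350, 150, 0]) cube([150, 2450, 2950]);
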